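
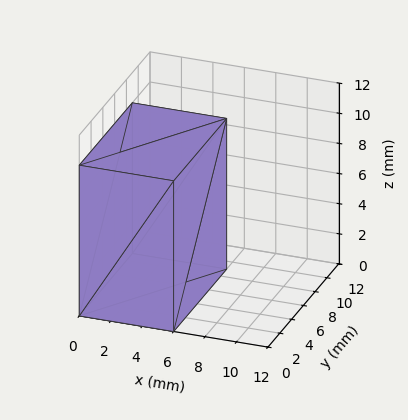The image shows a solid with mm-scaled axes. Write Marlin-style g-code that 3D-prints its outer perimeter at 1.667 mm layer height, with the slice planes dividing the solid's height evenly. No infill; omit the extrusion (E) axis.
Reading the render: the shape is a rectangular box, roughly 6 × 9 mm footprint and 10 mm tall (dimensions read to the nearest mm from the axis ticks). For the g-code, the solid's height is divided into equal slices at the stated Δz and each level perimeter traced with G1 moves after a G0 lift.

; perimeter-only toolpath
G21 ; units = mm
G90 ; absolute positioning
G28 ; home
; layer 1
G0 Z1.667
G0 X0.000 Y0.000
G1 X6.000 Y0.000
G1 X6.000 Y9.000
G1 X0.000 Y9.000
G1 X0.000 Y0.000
; layer 2
G0 Z3.333
G0 X0.000 Y0.000
G1 X6.000 Y0.000
G1 X6.000 Y9.000
G1 X0.000 Y9.000
G1 X0.000 Y0.000
; layer 3
G0 Z5.000
G0 X0.000 Y0.000
G1 X6.000 Y0.000
G1 X6.000 Y9.000
G1 X0.000 Y9.000
G1 X0.000 Y0.000
; layer 4
G0 Z6.667
G0 X0.000 Y0.000
G1 X6.000 Y0.000
G1 X6.000 Y9.000
G1 X0.000 Y9.000
G1 X0.000 Y0.000
; layer 5
G0 Z8.333
G0 X0.000 Y0.000
G1 X6.000 Y0.000
G1 X6.000 Y9.000
G1 X0.000 Y9.000
G1 X0.000 Y0.000
; layer 6
G0 Z10.000
G0 X0.000 Y0.000
G1 X6.000 Y0.000
G1 X6.000 Y9.000
G1 X0.000 Y9.000
G1 X0.000 Y0.000
M2 ; end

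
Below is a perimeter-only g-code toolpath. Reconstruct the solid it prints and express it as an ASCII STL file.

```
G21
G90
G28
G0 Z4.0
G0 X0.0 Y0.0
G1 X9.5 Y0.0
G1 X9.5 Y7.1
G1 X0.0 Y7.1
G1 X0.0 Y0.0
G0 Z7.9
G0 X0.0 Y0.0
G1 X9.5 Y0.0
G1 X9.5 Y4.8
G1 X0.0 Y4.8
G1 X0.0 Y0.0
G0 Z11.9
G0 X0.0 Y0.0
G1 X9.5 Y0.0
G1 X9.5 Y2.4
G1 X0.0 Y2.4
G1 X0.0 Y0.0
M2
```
solid part
  facet normal 0.0000 0.0000 -1.0000
    outer loop
      vertex 9.5 9.5 0.0
      vertex 9.5 0.0 0.0
      vertex 0.0 0.0 0.0
    endloop
  endfacet
  facet normal 0.0000 0.0000 -1.0000
    outer loop
      vertex 0.0 9.5 0.0
      vertex 9.5 9.5 0.0
      vertex 0.0 0.0 0.0
    endloop
  endfacet
  facet normal 0.0000 -1.0000 0.0000
    outer loop
      vertex 0.0 0.0 0.0
      vertex 9.5 0.0 0.0
      vertex 9.5 0.0 15.8
    endloop
  endfacet
  facet normal 0.0000 -1.0000 0.0000
    outer loop
      vertex 0.0 0.0 0.0
      vertex 9.5 0.0 15.8
      vertex 0.0 0.0 15.8
    endloop
  endfacet
  facet normal 0.0000 0.8570 0.5153
    outer loop
      vertex 0.0 0.0 15.8
      vertex 9.5 0.0 15.8
      vertex 9.5 9.5 0.0
    endloop
  endfacet
  facet normal 0.0000 0.8570 0.5153
    outer loop
      vertex 0.0 0.0 15.8
      vertex 9.5 9.5 0.0
      vertex 0.0 9.5 0.0
    endloop
  endfacet
  facet normal -1.0000 0.0000 0.0000
    outer loop
      vertex 0.0 0.0 15.8
      vertex 0.0 9.5 0.0
      vertex 0.0 0.0 0.0
    endloop
  endfacet
  facet normal 1.0000 0.0000 0.0000
    outer loop
      vertex 9.5 0.0 0.0
      vertex 9.5 9.5 0.0
      vertex 9.5 0.0 15.8
    endloop
  endfacet
endsolid part

The G0 Z moves step by Δz≈4.0 mm. The G1 loops shrink linearly with z, so the solid tapers from its base footprint up to z≈15.8. Closing with a flat bottom cap and the tapered top and triangulating gives 8 facets — a wedge (ramp): 9.5 × 9.5 mm base, rising to 15.8 mm along the y=0 edge and sloping linearly to z=0 at y=9.5.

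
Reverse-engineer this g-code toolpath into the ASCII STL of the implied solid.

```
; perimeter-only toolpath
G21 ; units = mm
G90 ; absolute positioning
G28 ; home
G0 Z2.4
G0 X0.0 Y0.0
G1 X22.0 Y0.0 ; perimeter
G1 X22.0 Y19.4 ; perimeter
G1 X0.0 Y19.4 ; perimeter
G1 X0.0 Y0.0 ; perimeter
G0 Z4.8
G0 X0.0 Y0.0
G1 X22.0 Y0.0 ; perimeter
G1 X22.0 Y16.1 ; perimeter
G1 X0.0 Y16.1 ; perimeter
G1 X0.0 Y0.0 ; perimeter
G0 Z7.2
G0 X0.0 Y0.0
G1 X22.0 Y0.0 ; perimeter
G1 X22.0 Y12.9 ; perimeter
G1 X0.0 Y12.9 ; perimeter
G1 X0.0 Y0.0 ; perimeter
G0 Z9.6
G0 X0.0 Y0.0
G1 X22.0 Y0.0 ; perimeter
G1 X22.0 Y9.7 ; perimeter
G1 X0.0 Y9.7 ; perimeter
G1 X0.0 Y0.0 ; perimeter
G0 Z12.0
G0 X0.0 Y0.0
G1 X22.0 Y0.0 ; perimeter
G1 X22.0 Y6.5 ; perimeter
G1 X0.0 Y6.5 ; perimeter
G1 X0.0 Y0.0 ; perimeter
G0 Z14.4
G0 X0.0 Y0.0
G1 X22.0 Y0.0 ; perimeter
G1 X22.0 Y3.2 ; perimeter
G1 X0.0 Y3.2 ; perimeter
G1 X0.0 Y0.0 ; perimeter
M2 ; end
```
solid part
  facet normal 0.0000 0.0000 -1.0000
    outer loop
      vertex 22.0 22.6 0.0
      vertex 22.0 0.0 0.0
      vertex 0.0 0.0 0.0
    endloop
  endfacet
  facet normal 0.0000 0.0000 -1.0000
    outer loop
      vertex 0.0 22.6 0.0
      vertex 22.0 22.6 0.0
      vertex 0.0 0.0 0.0
    endloop
  endfacet
  facet normal 0.0000 -1.0000 0.0000
    outer loop
      vertex 0.0 0.0 0.0
      vertex 22.0 0.0 0.0
      vertex 22.0 0.0 16.8
    endloop
  endfacet
  facet normal 0.0000 -1.0000 0.0000
    outer loop
      vertex 0.0 0.0 0.0
      vertex 22.0 0.0 16.8
      vertex 0.0 0.0 16.8
    endloop
  endfacet
  facet normal 0.0000 0.5966 0.8025
    outer loop
      vertex 0.0 0.0 16.8
      vertex 22.0 0.0 16.8
      vertex 22.0 22.6 0.0
    endloop
  endfacet
  facet normal 0.0000 0.5966 0.8025
    outer loop
      vertex 0.0 0.0 16.8
      vertex 22.0 22.6 0.0
      vertex 0.0 22.6 0.0
    endloop
  endfacet
  facet normal -1.0000 0.0000 0.0000
    outer loop
      vertex 0.0 0.0 16.8
      vertex 0.0 22.6 0.0
      vertex 0.0 0.0 0.0
    endloop
  endfacet
  facet normal 1.0000 0.0000 0.0000
    outer loop
      vertex 22.0 0.0 0.0
      vertex 22.0 22.6 0.0
      vertex 22.0 0.0 16.8
    endloop
  endfacet
endsolid part

The G0 Z moves step by Δz≈2.4 mm. The G1 loops shrink linearly with z, so the solid tapers from its base footprint up to z≈16.8. Closing with a flat bottom cap and the tapered top and triangulating gives 8 facets — a wedge (ramp): 22 × 22.6 mm base, rising to 16.8 mm along the y=0 edge and sloping linearly to z=0 at y=22.6.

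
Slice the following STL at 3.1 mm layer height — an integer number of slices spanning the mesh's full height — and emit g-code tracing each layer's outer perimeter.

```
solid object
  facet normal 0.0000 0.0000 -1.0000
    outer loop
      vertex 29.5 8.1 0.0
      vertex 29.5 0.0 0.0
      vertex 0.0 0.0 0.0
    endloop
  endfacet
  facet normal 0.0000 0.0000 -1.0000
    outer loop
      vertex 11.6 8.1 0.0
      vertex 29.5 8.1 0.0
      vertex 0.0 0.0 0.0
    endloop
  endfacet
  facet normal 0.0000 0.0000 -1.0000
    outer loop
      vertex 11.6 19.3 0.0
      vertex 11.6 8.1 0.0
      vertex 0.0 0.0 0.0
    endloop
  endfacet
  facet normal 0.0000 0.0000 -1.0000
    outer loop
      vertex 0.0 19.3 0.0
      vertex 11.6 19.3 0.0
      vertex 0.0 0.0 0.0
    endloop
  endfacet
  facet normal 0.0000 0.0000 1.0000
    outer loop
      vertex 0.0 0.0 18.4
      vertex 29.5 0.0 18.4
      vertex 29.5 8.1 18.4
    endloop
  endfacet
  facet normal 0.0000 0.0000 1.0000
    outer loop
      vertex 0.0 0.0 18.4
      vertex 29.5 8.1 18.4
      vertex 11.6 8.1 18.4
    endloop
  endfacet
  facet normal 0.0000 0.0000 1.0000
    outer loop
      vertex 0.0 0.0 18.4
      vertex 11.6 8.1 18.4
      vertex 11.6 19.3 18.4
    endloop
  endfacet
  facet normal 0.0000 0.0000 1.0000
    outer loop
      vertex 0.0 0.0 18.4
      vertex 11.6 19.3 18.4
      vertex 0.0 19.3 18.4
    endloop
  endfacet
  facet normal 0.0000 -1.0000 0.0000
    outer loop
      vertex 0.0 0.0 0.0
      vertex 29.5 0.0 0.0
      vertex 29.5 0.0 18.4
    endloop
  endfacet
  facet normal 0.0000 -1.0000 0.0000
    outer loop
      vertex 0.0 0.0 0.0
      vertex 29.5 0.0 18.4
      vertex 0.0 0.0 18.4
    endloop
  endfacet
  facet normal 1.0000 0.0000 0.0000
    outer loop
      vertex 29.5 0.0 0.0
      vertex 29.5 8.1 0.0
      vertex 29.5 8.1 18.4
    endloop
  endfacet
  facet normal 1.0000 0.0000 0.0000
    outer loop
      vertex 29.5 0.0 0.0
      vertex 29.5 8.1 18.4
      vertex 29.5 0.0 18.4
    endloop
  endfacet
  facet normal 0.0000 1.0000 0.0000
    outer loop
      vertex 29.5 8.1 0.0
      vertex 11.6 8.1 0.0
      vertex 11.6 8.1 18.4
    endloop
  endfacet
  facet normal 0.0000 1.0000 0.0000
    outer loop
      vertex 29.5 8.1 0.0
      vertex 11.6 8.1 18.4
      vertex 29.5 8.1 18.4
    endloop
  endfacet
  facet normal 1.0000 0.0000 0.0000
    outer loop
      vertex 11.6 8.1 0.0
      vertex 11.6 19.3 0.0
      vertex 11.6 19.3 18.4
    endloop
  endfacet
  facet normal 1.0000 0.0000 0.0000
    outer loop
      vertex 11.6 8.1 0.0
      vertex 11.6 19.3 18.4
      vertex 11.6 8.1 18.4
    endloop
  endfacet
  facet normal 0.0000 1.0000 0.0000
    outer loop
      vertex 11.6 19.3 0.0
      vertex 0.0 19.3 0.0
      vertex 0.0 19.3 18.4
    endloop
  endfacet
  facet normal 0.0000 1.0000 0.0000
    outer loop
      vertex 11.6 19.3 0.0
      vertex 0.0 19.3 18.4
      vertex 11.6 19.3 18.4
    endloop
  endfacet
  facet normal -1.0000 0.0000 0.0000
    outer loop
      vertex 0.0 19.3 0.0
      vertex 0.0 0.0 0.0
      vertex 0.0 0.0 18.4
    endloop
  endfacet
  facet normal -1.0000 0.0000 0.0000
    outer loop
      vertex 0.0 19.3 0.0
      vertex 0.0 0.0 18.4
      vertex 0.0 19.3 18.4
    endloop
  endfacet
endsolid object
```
; perimeter-only toolpath
G21 ; units = mm
G90 ; absolute positioning
G28 ; home
; layer 1
G0 Z3.1
G0 X0.0 Y0.0
G1 X29.5 Y0.0
G1 X29.5 Y8.1
G1 X11.6 Y8.1
G1 X11.6 Y19.3
G1 X0.0 Y19.3
G1 X0.0 Y0.0
; layer 2
G0 Z6.1
G0 X0.0 Y0.0
G1 X29.5 Y0.0
G1 X29.5 Y8.1
G1 X11.6 Y8.1
G1 X11.6 Y19.3
G1 X0.0 Y19.3
G1 X0.0 Y0.0
; layer 3
G0 Z9.2
G0 X0.0 Y0.0
G1 X29.5 Y0.0
G1 X29.5 Y8.1
G1 X11.6 Y8.1
G1 X11.6 Y19.3
G1 X0.0 Y19.3
G1 X0.0 Y0.0
; layer 4
G0 Z12.3
G0 X0.0 Y0.0
G1 X29.5 Y0.0
G1 X29.5 Y8.1
G1 X11.6 Y8.1
G1 X11.6 Y19.3
G1 X0.0 Y19.3
G1 X0.0 Y0.0
; layer 5
G0 Z15.3
G0 X0.0 Y0.0
G1 X29.5 Y0.0
G1 X29.5 Y8.1
G1 X11.6 Y8.1
G1 X11.6 Y19.3
G1 X0.0 Y19.3
G1 X0.0 Y0.0
; layer 6
G0 Z18.4
G0 X0.0 Y0.0
G1 X29.5 Y0.0
G1 X29.5 Y8.1
G1 X11.6 Y8.1
G1 X11.6 Y19.3
G1 X0.0 Y19.3
G1 X0.0 Y0.0
M2 ; end

The solid is an L-shaped prism: outer 29.5 × 19.3 mm, arm thicknesses ≈ 8.1 mm (horizontal) and 11.6 mm (vertical), extruded 18.4 mm in z. Slicing at Δz = 3.1 mm — 6 equal slices spanning the solid's height, so layer i sits at z = i·h/6 — gives 6 non-empty perimeters. Each is a 6-segment closed polygon; G0 lifts to the layer z and rapids to the start vertex, then G1 traces the edges.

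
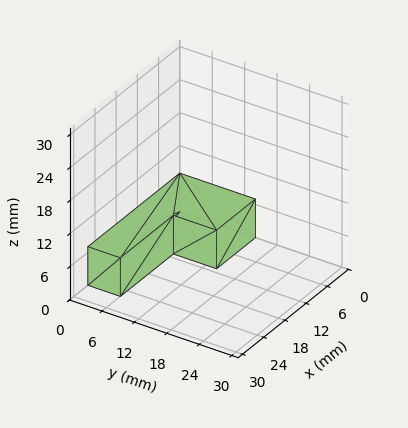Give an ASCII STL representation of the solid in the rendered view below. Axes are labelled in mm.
Reading the render: the shape is an L-shaped prism: outer 26 × 14 mm, arm thicknesses ≈ 6 mm (horizontal) and 11 mm (vertical), extruded 7 mm in z (dimensions read to the nearest mm from the axis ticks). For the STL, each face is triangulated and given an outward normal.

solid part
  facet normal 0.0000 0.0000 -1.0000
    outer loop
      vertex 26.00 6.00 0.00
      vertex 26.00 0.00 0.00
      vertex 0.00 0.00 0.00
    endloop
  endfacet
  facet normal 0.0000 0.0000 -1.0000
    outer loop
      vertex 11.00 6.00 0.00
      vertex 26.00 6.00 0.00
      vertex 0.00 0.00 0.00
    endloop
  endfacet
  facet normal 0.0000 0.0000 -1.0000
    outer loop
      vertex 11.00 14.00 0.00
      vertex 11.00 6.00 0.00
      vertex 0.00 0.00 0.00
    endloop
  endfacet
  facet normal 0.0000 0.0000 -1.0000
    outer loop
      vertex 0.00 14.00 0.00
      vertex 11.00 14.00 0.00
      vertex 0.00 0.00 0.00
    endloop
  endfacet
  facet normal 0.0000 0.0000 1.0000
    outer loop
      vertex 0.00 0.00 7.00
      vertex 26.00 0.00 7.00
      vertex 26.00 6.00 7.00
    endloop
  endfacet
  facet normal 0.0000 0.0000 1.0000
    outer loop
      vertex 0.00 0.00 7.00
      vertex 26.00 6.00 7.00
      vertex 11.00 6.00 7.00
    endloop
  endfacet
  facet normal 0.0000 0.0000 1.0000
    outer loop
      vertex 0.00 0.00 7.00
      vertex 11.00 6.00 7.00
      vertex 11.00 14.00 7.00
    endloop
  endfacet
  facet normal 0.0000 0.0000 1.0000
    outer loop
      vertex 0.00 0.00 7.00
      vertex 11.00 14.00 7.00
      vertex 0.00 14.00 7.00
    endloop
  endfacet
  facet normal 0.0000 -1.0000 0.0000
    outer loop
      vertex 0.00 0.00 0.00
      vertex 26.00 0.00 0.00
      vertex 26.00 0.00 7.00
    endloop
  endfacet
  facet normal 0.0000 -1.0000 0.0000
    outer loop
      vertex 0.00 0.00 0.00
      vertex 26.00 0.00 7.00
      vertex 0.00 0.00 7.00
    endloop
  endfacet
  facet normal 1.0000 0.0000 0.0000
    outer loop
      vertex 26.00 0.00 0.00
      vertex 26.00 6.00 0.00
      vertex 26.00 6.00 7.00
    endloop
  endfacet
  facet normal 1.0000 0.0000 0.0000
    outer loop
      vertex 26.00 0.00 0.00
      vertex 26.00 6.00 7.00
      vertex 26.00 0.00 7.00
    endloop
  endfacet
  facet normal 0.0000 1.0000 0.0000
    outer loop
      vertex 26.00 6.00 0.00
      vertex 11.00 6.00 0.00
      vertex 11.00 6.00 7.00
    endloop
  endfacet
  facet normal 0.0000 1.0000 0.0000
    outer loop
      vertex 26.00 6.00 0.00
      vertex 11.00 6.00 7.00
      vertex 26.00 6.00 7.00
    endloop
  endfacet
  facet normal 1.0000 0.0000 0.0000
    outer loop
      vertex 11.00 6.00 0.00
      vertex 11.00 14.00 0.00
      vertex 11.00 14.00 7.00
    endloop
  endfacet
  facet normal 1.0000 0.0000 0.0000
    outer loop
      vertex 11.00 6.00 0.00
      vertex 11.00 14.00 7.00
      vertex 11.00 6.00 7.00
    endloop
  endfacet
  facet normal 0.0000 1.0000 0.0000
    outer loop
      vertex 11.00 14.00 0.00
      vertex 0.00 14.00 0.00
      vertex 0.00 14.00 7.00
    endloop
  endfacet
  facet normal 0.0000 1.0000 0.0000
    outer loop
      vertex 11.00 14.00 0.00
      vertex 0.00 14.00 7.00
      vertex 11.00 14.00 7.00
    endloop
  endfacet
  facet normal -1.0000 0.0000 0.0000
    outer loop
      vertex 0.00 14.00 0.00
      vertex 0.00 0.00 0.00
      vertex 0.00 0.00 7.00
    endloop
  endfacet
  facet normal -1.0000 0.0000 0.0000
    outer loop
      vertex 0.00 14.00 0.00
      vertex 0.00 0.00 7.00
      vertex 0.00 14.00 7.00
    endloop
  endfacet
endsolid part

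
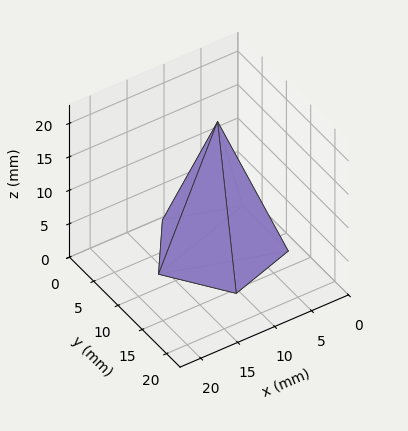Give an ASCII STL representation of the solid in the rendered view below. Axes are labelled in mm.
Reading the render: the shape is a regular 5-sided pyramid, base circumscribed radius ≈ 8 mm, apex at z ≈ 19 mm (dimensions read to the nearest mm from the axis ticks). For the STL, each face is triangulated and given an outward normal.

solid part
  facet normal 0.0000 0.0000 -1.0000
    outer loop
      vertex 1.528 12.702 0.000
      vertex 10.472 15.608 0.000
      vertex 16.000 8.000 0.000
    endloop
  endfacet
  facet normal 0.0000 0.0000 -1.0000
    outer loop
      vertex 1.528 3.298 0.000
      vertex 1.528 12.702 0.000
      vertex 16.000 8.000 0.000
    endloop
  endfacet
  facet normal 0.0000 0.0000 -1.0000
    outer loop
      vertex 10.472 0.392 0.000
      vertex 1.528 3.298 0.000
      vertex 16.000 8.000 0.000
    endloop
  endfacet
  facet normal 0.7658 0.5564 0.3224
    outer loop
      vertex 16.000 8.000 0.000
      vertex 10.472 15.608 0.000
      vertex 8.000 8.000 19.000
    endloop
  endfacet
  facet normal -0.2925 0.9003 0.3224
    outer loop
      vertex 10.472 15.608 0.000
      vertex 1.528 12.702 0.000
      vertex 8.000 8.000 19.000
    endloop
  endfacet
  facet normal -0.9466 0.0000 0.3224
    outer loop
      vertex 1.528 12.702 0.000
      vertex 1.528 3.298 0.000
      vertex 8.000 8.000 19.000
    endloop
  endfacet
  facet normal -0.2925 -0.9003 0.3224
    outer loop
      vertex 1.528 3.298 0.000
      vertex 10.472 0.392 0.000
      vertex 8.000 8.000 19.000
    endloop
  endfacet
  facet normal 0.7658 -0.5564 0.3224
    outer loop
      vertex 10.472 0.392 0.000
      vertex 16.000 8.000 0.000
      vertex 8.000 8.000 19.000
    endloop
  endfacet
endsolid part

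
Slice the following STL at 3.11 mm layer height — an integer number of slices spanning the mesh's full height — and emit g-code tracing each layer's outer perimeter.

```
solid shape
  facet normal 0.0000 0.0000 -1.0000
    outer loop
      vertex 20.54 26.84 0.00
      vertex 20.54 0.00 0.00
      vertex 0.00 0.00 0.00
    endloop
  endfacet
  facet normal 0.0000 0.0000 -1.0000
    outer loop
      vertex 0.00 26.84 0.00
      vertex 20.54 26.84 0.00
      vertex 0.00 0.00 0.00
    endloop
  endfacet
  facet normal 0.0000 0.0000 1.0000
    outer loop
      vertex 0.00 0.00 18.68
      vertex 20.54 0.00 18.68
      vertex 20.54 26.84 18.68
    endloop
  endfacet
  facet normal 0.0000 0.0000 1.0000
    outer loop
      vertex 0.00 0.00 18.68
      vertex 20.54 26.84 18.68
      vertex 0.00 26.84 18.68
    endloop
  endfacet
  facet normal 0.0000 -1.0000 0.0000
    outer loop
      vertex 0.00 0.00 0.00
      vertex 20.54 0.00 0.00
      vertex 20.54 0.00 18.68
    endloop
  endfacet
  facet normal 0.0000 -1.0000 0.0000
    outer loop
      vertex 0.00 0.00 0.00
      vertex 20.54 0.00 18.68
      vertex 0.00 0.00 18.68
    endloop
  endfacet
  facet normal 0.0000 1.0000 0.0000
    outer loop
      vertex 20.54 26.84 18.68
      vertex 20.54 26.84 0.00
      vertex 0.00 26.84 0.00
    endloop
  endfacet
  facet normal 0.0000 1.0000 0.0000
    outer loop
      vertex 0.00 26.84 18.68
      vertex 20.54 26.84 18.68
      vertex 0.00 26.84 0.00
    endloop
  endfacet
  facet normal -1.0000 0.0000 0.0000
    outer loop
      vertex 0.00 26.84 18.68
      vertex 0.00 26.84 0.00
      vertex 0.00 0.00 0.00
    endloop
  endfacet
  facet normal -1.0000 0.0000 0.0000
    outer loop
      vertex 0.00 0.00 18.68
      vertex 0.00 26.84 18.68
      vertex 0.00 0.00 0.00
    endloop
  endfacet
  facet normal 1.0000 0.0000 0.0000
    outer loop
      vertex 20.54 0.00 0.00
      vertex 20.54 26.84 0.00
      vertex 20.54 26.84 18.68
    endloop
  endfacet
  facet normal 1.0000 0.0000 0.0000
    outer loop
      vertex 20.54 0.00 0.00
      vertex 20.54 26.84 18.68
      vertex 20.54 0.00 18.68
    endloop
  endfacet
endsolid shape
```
; perimeter-only toolpath
G21 ; units = mm
G90 ; absolute positioning
G28 ; home
; layer 1
G0 Z3.11
G0 X0.00 Y0.00
G1 X20.54 Y0.00
G1 X20.54 Y26.84
G1 X0.00 Y26.84
G1 X0.00 Y0.00
; layer 2
G0 Z6.23
G0 X0.00 Y0.00
G1 X20.54 Y0.00
G1 X20.54 Y26.84
G1 X0.00 Y26.84
G1 X0.00 Y0.00
; layer 3
G0 Z9.34
G0 X0.00 Y0.00
G1 X20.54 Y0.00
G1 X20.54 Y26.84
G1 X0.00 Y26.84
G1 X0.00 Y0.00
; layer 4
G0 Z12.45
G0 X0.00 Y0.00
G1 X20.54 Y0.00
G1 X20.54 Y26.84
G1 X0.00 Y26.84
G1 X0.00 Y0.00
; layer 5
G0 Z15.57
G0 X0.00 Y0.00
G1 X20.54 Y0.00
G1 X20.54 Y26.84
G1 X0.00 Y26.84
G1 X0.00 Y0.00
; layer 6
G0 Z18.68
G0 X0.00 Y0.00
G1 X20.54 Y0.00
G1 X20.54 Y26.84
G1 X0.00 Y26.84
G1 X0.00 Y0.00
M2 ; end

The solid is a rectangular box, roughly 20.5 × 26.8 mm footprint and 18.7 mm tall. Slicing at Δz = 3.11 mm — 6 equal slices spanning the solid's height, so layer i sits at z = i·h/6 — gives 6 non-empty perimeters. Each is a 4-segment closed polygon; G0 lifts to the layer z and rapids to the start vertex, then G1 traces the edges.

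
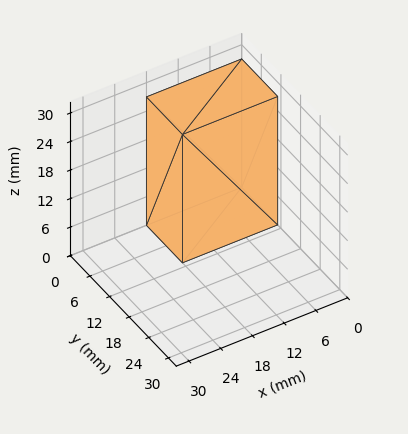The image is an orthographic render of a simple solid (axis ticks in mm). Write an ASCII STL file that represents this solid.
Reading the render: the shape is a rectangular box, roughly 18 × 11 mm footprint and 27 mm tall (dimensions read to the nearest mm from the axis ticks). For the STL, each face is triangulated and given an outward normal.

solid part
  facet normal 0.0000 0.0000 -1.0000
    outer loop
      vertex 18.000 11.000 0.000
      vertex 18.000 0.000 0.000
      vertex 0.000 0.000 0.000
    endloop
  endfacet
  facet normal 0.0000 0.0000 -1.0000
    outer loop
      vertex 0.000 11.000 0.000
      vertex 18.000 11.000 0.000
      vertex 0.000 0.000 0.000
    endloop
  endfacet
  facet normal 0.0000 0.0000 1.0000
    outer loop
      vertex 0.000 0.000 27.000
      vertex 18.000 0.000 27.000
      vertex 18.000 11.000 27.000
    endloop
  endfacet
  facet normal 0.0000 0.0000 1.0000
    outer loop
      vertex 0.000 0.000 27.000
      vertex 18.000 11.000 27.000
      vertex 0.000 11.000 27.000
    endloop
  endfacet
  facet normal 0.0000 -1.0000 0.0000
    outer loop
      vertex 0.000 0.000 0.000
      vertex 18.000 0.000 0.000
      vertex 18.000 0.000 27.000
    endloop
  endfacet
  facet normal 0.0000 -1.0000 0.0000
    outer loop
      vertex 0.000 0.000 0.000
      vertex 18.000 0.000 27.000
      vertex 0.000 0.000 27.000
    endloop
  endfacet
  facet normal 0.0000 1.0000 0.0000
    outer loop
      vertex 18.000 11.000 27.000
      vertex 18.000 11.000 0.000
      vertex 0.000 11.000 0.000
    endloop
  endfacet
  facet normal 0.0000 1.0000 0.0000
    outer loop
      vertex 0.000 11.000 27.000
      vertex 18.000 11.000 27.000
      vertex 0.000 11.000 0.000
    endloop
  endfacet
  facet normal -1.0000 0.0000 0.0000
    outer loop
      vertex 0.000 11.000 27.000
      vertex 0.000 11.000 0.000
      vertex 0.000 0.000 0.000
    endloop
  endfacet
  facet normal -1.0000 0.0000 0.0000
    outer loop
      vertex 0.000 0.000 27.000
      vertex 0.000 11.000 27.000
      vertex 0.000 0.000 0.000
    endloop
  endfacet
  facet normal 1.0000 0.0000 0.0000
    outer loop
      vertex 18.000 0.000 0.000
      vertex 18.000 11.000 0.000
      vertex 18.000 11.000 27.000
    endloop
  endfacet
  facet normal 1.0000 0.0000 0.0000
    outer loop
      vertex 18.000 0.000 0.000
      vertex 18.000 11.000 27.000
      vertex 18.000 0.000 27.000
    endloop
  endfacet
endsolid part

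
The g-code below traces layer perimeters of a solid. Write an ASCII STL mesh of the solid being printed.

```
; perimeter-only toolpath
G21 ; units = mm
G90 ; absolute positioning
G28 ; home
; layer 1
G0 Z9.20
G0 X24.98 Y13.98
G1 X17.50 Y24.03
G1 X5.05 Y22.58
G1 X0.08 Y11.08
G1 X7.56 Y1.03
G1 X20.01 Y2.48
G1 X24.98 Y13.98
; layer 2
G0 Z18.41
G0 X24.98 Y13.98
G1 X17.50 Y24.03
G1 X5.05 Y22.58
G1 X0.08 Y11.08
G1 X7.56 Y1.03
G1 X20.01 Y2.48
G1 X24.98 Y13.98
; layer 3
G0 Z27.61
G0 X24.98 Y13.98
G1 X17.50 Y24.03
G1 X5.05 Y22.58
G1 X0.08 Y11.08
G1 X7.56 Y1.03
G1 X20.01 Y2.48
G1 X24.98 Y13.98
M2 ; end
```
solid part
  facet normal 0.0000 0.0000 -1.0000
    outer loop
      vertex 5.05 22.58 0.00
      vertex 17.50 24.03 0.00
      vertex 24.98 13.98 0.00
    endloop
  endfacet
  facet normal 0.0000 0.0000 -1.0000
    outer loop
      vertex 0.08 11.08 0.00
      vertex 5.05 22.58 0.00
      vertex 24.98 13.98 0.00
    endloop
  endfacet
  facet normal 0.0000 0.0000 -1.0000
    outer loop
      vertex 7.56 1.03 0.00
      vertex 0.08 11.08 0.00
      vertex 24.98 13.98 0.00
    endloop
  endfacet
  facet normal 0.0000 0.0000 -1.0000
    outer loop
      vertex 20.01 2.48 0.00
      vertex 7.56 1.03 0.00
      vertex 24.98 13.98 0.00
    endloop
  endfacet
  facet normal 0.0000 0.0000 1.0000
    outer loop
      vertex 24.98 13.98 27.61
      vertex 17.50 24.03 27.61
      vertex 5.05 22.58 27.61
    endloop
  endfacet
  facet normal 0.0000 0.0000 1.0000
    outer loop
      vertex 24.98 13.98 27.61
      vertex 5.05 22.58 27.61
      vertex 0.08 11.08 27.61
    endloop
  endfacet
  facet normal 0.0000 0.0000 1.0000
    outer loop
      vertex 24.98 13.98 27.61
      vertex 0.08 11.08 27.61
      vertex 7.56 1.03 27.61
    endloop
  endfacet
  facet normal 0.0000 0.0000 1.0000
    outer loop
      vertex 24.98 13.98 27.61
      vertex 7.56 1.03 27.61
      vertex 20.01 2.48 27.61
    endloop
  endfacet
  facet normal 0.8022 0.5971 0.0000
    outer loop
      vertex 24.98 13.98 0.00
      vertex 17.50 24.03 0.00
      vertex 17.50 24.03 27.61
    endloop
  endfacet
  facet normal 0.8022 0.5971 0.0000
    outer loop
      vertex 24.98 13.98 0.00
      vertex 17.50 24.03 27.61
      vertex 24.98 13.98 27.61
    endloop
  endfacet
  facet normal -0.1157 0.9933 0.0000
    outer loop
      vertex 17.50 24.03 0.00
      vertex 5.05 22.58 0.00
      vertex 5.05 22.58 27.61
    endloop
  endfacet
  facet normal -0.1157 0.9933 0.0000
    outer loop
      vertex 17.50 24.03 0.00
      vertex 5.05 22.58 27.61
      vertex 17.50 24.03 27.61
    endloop
  endfacet
  facet normal -0.9179 0.3967 0.0000
    outer loop
      vertex 5.05 22.58 0.00
      vertex 0.08 11.08 0.00
      vertex 0.08 11.08 27.61
    endloop
  endfacet
  facet normal -0.9179 0.3967 0.0000
    outer loop
      vertex 5.05 22.58 0.00
      vertex 0.08 11.08 27.61
      vertex 5.05 22.58 27.61
    endloop
  endfacet
  facet normal -0.8022 -0.5971 0.0000
    outer loop
      vertex 0.08 11.08 0.00
      vertex 7.56 1.03 0.00
      vertex 7.56 1.03 27.61
    endloop
  endfacet
  facet normal -0.8022 -0.5971 0.0000
    outer loop
      vertex 0.08 11.08 0.00
      vertex 7.56 1.03 27.61
      vertex 0.08 11.08 27.61
    endloop
  endfacet
  facet normal 0.1157 -0.9933 0.0000
    outer loop
      vertex 7.56 1.03 0.00
      vertex 20.01 2.48 0.00
      vertex 20.01 2.48 27.61
    endloop
  endfacet
  facet normal 0.1157 -0.9933 0.0000
    outer loop
      vertex 7.56 1.03 0.00
      vertex 20.01 2.48 27.61
      vertex 7.56 1.03 27.61
    endloop
  endfacet
  facet normal 0.9179 -0.3967 0.0000
    outer loop
      vertex 20.01 2.48 0.00
      vertex 24.98 13.98 0.00
      vertex 24.98 13.98 27.61
    endloop
  endfacet
  facet normal 0.9179 -0.3967 0.0000
    outer loop
      vertex 20.01 2.48 0.00
      vertex 24.98 13.98 27.61
      vertex 20.01 2.48 27.61
    endloop
  endfacet
endsolid part

The G0 Z moves step by Δz≈9.20 mm. Every layer's G1 loop is the same polygon, so the solid is a straight extrusion of it from z=0 to z≈27.6. Closing with flat bottom and top caps and triangulating gives 20 facets — a regular 6-sided prism (a cylinder approximated with 6 flat sides), circumscribed radius ≈ 12.5 mm, height ≈ 27.6 mm.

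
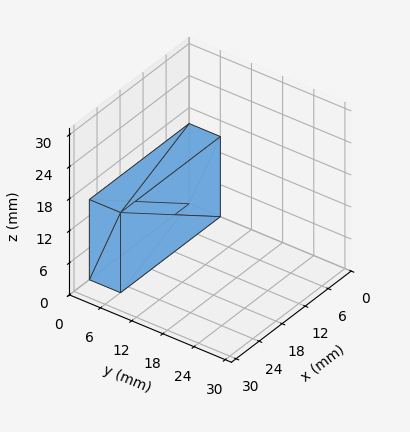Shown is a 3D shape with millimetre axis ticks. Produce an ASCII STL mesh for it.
Reading the render: the shape is a rectangular box, roughly 26 × 6 mm footprint and 15 mm tall (dimensions read to the nearest mm from the axis ticks). For the STL, each face is triangulated and given an outward normal.

solid part
  facet normal 0.0000 0.0000 -1.0000
    outer loop
      vertex 26.000 6.000 0.000
      vertex 26.000 0.000 0.000
      vertex 0.000 0.000 0.000
    endloop
  endfacet
  facet normal 0.0000 0.0000 -1.0000
    outer loop
      vertex 0.000 6.000 0.000
      vertex 26.000 6.000 0.000
      vertex 0.000 0.000 0.000
    endloop
  endfacet
  facet normal 0.0000 0.0000 1.0000
    outer loop
      vertex 0.000 0.000 15.000
      vertex 26.000 0.000 15.000
      vertex 26.000 6.000 15.000
    endloop
  endfacet
  facet normal 0.0000 0.0000 1.0000
    outer loop
      vertex 0.000 0.000 15.000
      vertex 26.000 6.000 15.000
      vertex 0.000 6.000 15.000
    endloop
  endfacet
  facet normal 0.0000 -1.0000 0.0000
    outer loop
      vertex 0.000 0.000 0.000
      vertex 26.000 0.000 0.000
      vertex 26.000 0.000 15.000
    endloop
  endfacet
  facet normal 0.0000 -1.0000 0.0000
    outer loop
      vertex 0.000 0.000 0.000
      vertex 26.000 0.000 15.000
      vertex 0.000 0.000 15.000
    endloop
  endfacet
  facet normal 0.0000 1.0000 0.0000
    outer loop
      vertex 26.000 6.000 15.000
      vertex 26.000 6.000 0.000
      vertex 0.000 6.000 0.000
    endloop
  endfacet
  facet normal 0.0000 1.0000 0.0000
    outer loop
      vertex 0.000 6.000 15.000
      vertex 26.000 6.000 15.000
      vertex 0.000 6.000 0.000
    endloop
  endfacet
  facet normal -1.0000 0.0000 0.0000
    outer loop
      vertex 0.000 6.000 15.000
      vertex 0.000 6.000 0.000
      vertex 0.000 0.000 0.000
    endloop
  endfacet
  facet normal -1.0000 0.0000 0.0000
    outer loop
      vertex 0.000 0.000 15.000
      vertex 0.000 6.000 15.000
      vertex 0.000 0.000 0.000
    endloop
  endfacet
  facet normal 1.0000 0.0000 0.0000
    outer loop
      vertex 26.000 0.000 0.000
      vertex 26.000 6.000 0.000
      vertex 26.000 6.000 15.000
    endloop
  endfacet
  facet normal 1.0000 0.0000 0.0000
    outer loop
      vertex 26.000 0.000 0.000
      vertex 26.000 6.000 15.000
      vertex 26.000 0.000 15.000
    endloop
  endfacet
endsolid part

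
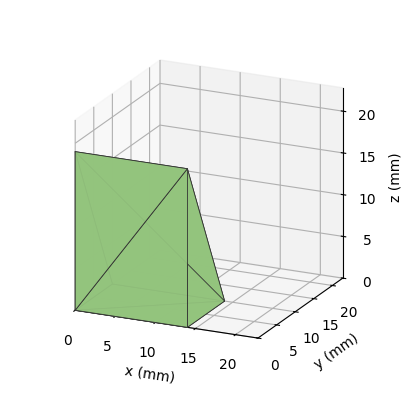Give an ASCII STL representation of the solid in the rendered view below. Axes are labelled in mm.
Reading the render: the shape is a wedge (ramp): 14 × 10 mm base, rising to 19 mm along the y=0 edge and sloping linearly to z=0 at y=10 (dimensions read to the nearest mm from the axis ticks). For the STL, each face is triangulated and given an outward normal.

solid part
  facet normal 0.0000 0.0000 -1.0000
    outer loop
      vertex 14.0 10.0 0.0
      vertex 14.0 0.0 0.0
      vertex 0.0 0.0 0.0
    endloop
  endfacet
  facet normal 0.0000 0.0000 -1.0000
    outer loop
      vertex 0.0 10.0 0.0
      vertex 14.0 10.0 0.0
      vertex 0.0 0.0 0.0
    endloop
  endfacet
  facet normal 0.0000 -1.0000 0.0000
    outer loop
      vertex 0.0 0.0 0.0
      vertex 14.0 0.0 0.0
      vertex 14.0 0.0 19.0
    endloop
  endfacet
  facet normal 0.0000 -1.0000 0.0000
    outer loop
      vertex 0.0 0.0 0.0
      vertex 14.0 0.0 19.0
      vertex 0.0 0.0 19.0
    endloop
  endfacet
  facet normal 0.0000 0.8849 0.4657
    outer loop
      vertex 0.0 0.0 19.0
      vertex 14.0 0.0 19.0
      vertex 14.0 10.0 0.0
    endloop
  endfacet
  facet normal 0.0000 0.8849 0.4657
    outer loop
      vertex 0.0 0.0 19.0
      vertex 14.0 10.0 0.0
      vertex 0.0 10.0 0.0
    endloop
  endfacet
  facet normal -1.0000 0.0000 0.0000
    outer loop
      vertex 0.0 0.0 19.0
      vertex 0.0 10.0 0.0
      vertex 0.0 0.0 0.0
    endloop
  endfacet
  facet normal 1.0000 0.0000 0.0000
    outer loop
      vertex 14.0 0.0 0.0
      vertex 14.0 10.0 0.0
      vertex 14.0 0.0 19.0
    endloop
  endfacet
endsolid part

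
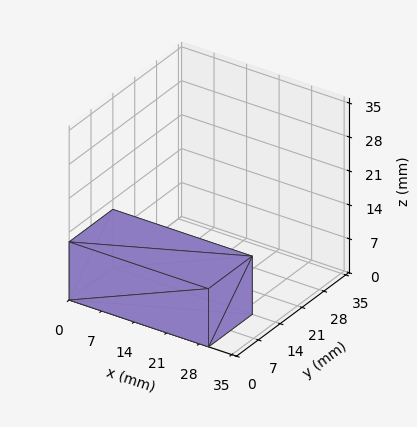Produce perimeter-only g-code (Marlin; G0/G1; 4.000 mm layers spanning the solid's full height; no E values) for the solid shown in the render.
Reading the render: the shape is a rectangular box, roughly 30 × 14 mm footprint and 12 mm tall (dimensions read to the nearest mm from the axis ticks). For the g-code, the solid's height is divided into equal slices at the stated Δz and each level perimeter traced with G1 moves after a G0 lift.

; perimeter-only toolpath
G21 ; units = mm
G90 ; absolute positioning
G28 ; home
; layer 1
G0 Z4.000
G0 X0.000 Y0.000
G1 X30.000 Y0.000
G1 X30.000 Y14.000
G1 X0.000 Y14.000
G1 X0.000 Y0.000
; layer 2
G0 Z8.000
G0 X0.000 Y0.000
G1 X30.000 Y0.000
G1 X30.000 Y14.000
G1 X0.000 Y14.000
G1 X0.000 Y0.000
; layer 3
G0 Z12.000
G0 X0.000 Y0.000
G1 X30.000 Y0.000
G1 X30.000 Y14.000
G1 X0.000 Y14.000
G1 X0.000 Y0.000
M2 ; end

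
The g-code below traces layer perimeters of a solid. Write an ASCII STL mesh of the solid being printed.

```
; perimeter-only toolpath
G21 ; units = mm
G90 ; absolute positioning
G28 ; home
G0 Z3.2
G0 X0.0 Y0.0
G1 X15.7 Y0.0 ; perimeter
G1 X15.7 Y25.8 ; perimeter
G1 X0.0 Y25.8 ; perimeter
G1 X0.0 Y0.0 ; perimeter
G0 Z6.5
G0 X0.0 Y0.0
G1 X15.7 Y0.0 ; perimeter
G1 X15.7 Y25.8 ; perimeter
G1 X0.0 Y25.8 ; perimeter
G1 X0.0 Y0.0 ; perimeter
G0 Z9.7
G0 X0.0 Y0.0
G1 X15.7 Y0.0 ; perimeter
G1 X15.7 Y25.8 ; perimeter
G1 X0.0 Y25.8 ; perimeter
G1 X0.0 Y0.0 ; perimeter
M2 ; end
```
solid part
  facet normal 0.0000 0.0000 -1.0000
    outer loop
      vertex 15.7 25.8 0.0
      vertex 15.7 0.0 0.0
      vertex 0.0 0.0 0.0
    endloop
  endfacet
  facet normal 0.0000 0.0000 -1.0000
    outer loop
      vertex 0.0 25.8 0.0
      vertex 15.7 25.8 0.0
      vertex 0.0 0.0 0.0
    endloop
  endfacet
  facet normal 0.0000 0.0000 1.0000
    outer loop
      vertex 0.0 0.0 9.7
      vertex 15.7 0.0 9.7
      vertex 15.7 25.8 9.7
    endloop
  endfacet
  facet normal 0.0000 0.0000 1.0000
    outer loop
      vertex 0.0 0.0 9.7
      vertex 15.7 25.8 9.7
      vertex 0.0 25.8 9.7
    endloop
  endfacet
  facet normal 0.0000 -1.0000 0.0000
    outer loop
      vertex 0.0 0.0 0.0
      vertex 15.7 0.0 0.0
      vertex 15.7 0.0 9.7
    endloop
  endfacet
  facet normal 0.0000 -1.0000 0.0000
    outer loop
      vertex 0.0 0.0 0.0
      vertex 15.7 0.0 9.7
      vertex 0.0 0.0 9.7
    endloop
  endfacet
  facet normal 0.0000 1.0000 0.0000
    outer loop
      vertex 15.7 25.8 9.7
      vertex 15.7 25.8 0.0
      vertex 0.0 25.8 0.0
    endloop
  endfacet
  facet normal 0.0000 1.0000 0.0000
    outer loop
      vertex 0.0 25.8 9.7
      vertex 15.7 25.8 9.7
      vertex 0.0 25.8 0.0
    endloop
  endfacet
  facet normal -1.0000 0.0000 0.0000
    outer loop
      vertex 0.0 25.8 9.7
      vertex 0.0 25.8 0.0
      vertex 0.0 0.0 0.0
    endloop
  endfacet
  facet normal -1.0000 0.0000 0.0000
    outer loop
      vertex 0.0 0.0 9.7
      vertex 0.0 25.8 9.7
      vertex 0.0 0.0 0.0
    endloop
  endfacet
  facet normal 1.0000 0.0000 0.0000
    outer loop
      vertex 15.7 0.0 0.0
      vertex 15.7 25.8 0.0
      vertex 15.7 25.8 9.7
    endloop
  endfacet
  facet normal 1.0000 0.0000 0.0000
    outer loop
      vertex 15.7 0.0 0.0
      vertex 15.7 25.8 9.7
      vertex 15.7 0.0 9.7
    endloop
  endfacet
endsolid part

The G0 Z moves step by Δz≈3.2 mm. Every layer's G1 loop is the same polygon, so the solid is a straight extrusion of it from z=0 to z≈9.7. Closing with flat bottom and top caps and triangulating gives 12 facets — a rectangular box, roughly 15.7 × 25.8 mm footprint and 9.7 mm tall.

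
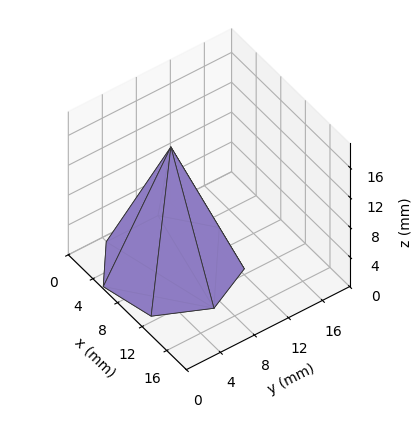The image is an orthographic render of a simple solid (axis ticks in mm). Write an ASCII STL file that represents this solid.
Reading the render: the shape is a regular 7-sided pyramid, base circumscribed radius ≈ 7 mm, apex at z ≈ 16 mm (dimensions read to the nearest mm from the axis ticks). For the STL, each face is triangulated and given an outward normal.

solid part
  facet normal 0.0000 0.0000 -1.0000
    outer loop
      vertex 5.442 13.824 0.000
      vertex 11.364 12.473 0.000
      vertex 14.000 7.000 0.000
    endloop
  endfacet
  facet normal 0.0000 0.0000 -1.0000
    outer loop
      vertex 0.693 10.037 0.000
      vertex 5.442 13.824 0.000
      vertex 14.000 7.000 0.000
    endloop
  endfacet
  facet normal 0.0000 0.0000 -1.0000
    outer loop
      vertex 0.693 3.963 0.000
      vertex 0.693 10.037 0.000
      vertex 14.000 7.000 0.000
    endloop
  endfacet
  facet normal 0.0000 0.0000 -1.0000
    outer loop
      vertex 5.442 0.176 0.000
      vertex 0.693 3.963 0.000
      vertex 14.000 7.000 0.000
    endloop
  endfacet
  facet normal 0.0000 0.0000 -1.0000
    outer loop
      vertex 11.364 1.527 0.000
      vertex 5.442 0.176 0.000
      vertex 14.000 7.000 0.000
    endloop
  endfacet
  facet normal 0.8382 0.4037 0.3667
    outer loop
      vertex 14.000 7.000 0.000
      vertex 11.364 12.473 0.000
      vertex 7.000 7.000 16.000
    endloop
  endfacet
  facet normal 0.2069 0.9070 0.3667
    outer loop
      vertex 11.364 12.473 0.000
      vertex 5.442 13.824 0.000
      vertex 7.000 7.000 16.000
    endloop
  endfacet
  facet normal -0.5800 0.7274 0.3667
    outer loop
      vertex 5.442 13.824 0.000
      vertex 0.693 10.037 0.000
      vertex 7.000 7.000 16.000
    endloop
  endfacet
  facet normal -0.9303 0.0000 0.3667
    outer loop
      vertex 0.693 10.037 0.000
      vertex 0.693 3.963 0.000
      vertex 7.000 7.000 16.000
    endloop
  endfacet
  facet normal -0.5800 -0.7274 0.3667
    outer loop
      vertex 0.693 3.963 0.000
      vertex 5.442 0.176 0.000
      vertex 7.000 7.000 16.000
    endloop
  endfacet
  facet normal 0.2069 -0.9070 0.3667
    outer loop
      vertex 5.442 0.176 0.000
      vertex 11.364 1.527 0.000
      vertex 7.000 7.000 16.000
    endloop
  endfacet
  facet normal 0.8382 -0.4037 0.3667
    outer loop
      vertex 11.364 1.527 0.000
      vertex 14.000 7.000 0.000
      vertex 7.000 7.000 16.000
    endloop
  endfacet
endsolid part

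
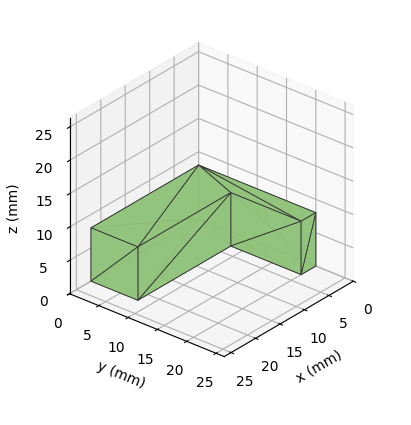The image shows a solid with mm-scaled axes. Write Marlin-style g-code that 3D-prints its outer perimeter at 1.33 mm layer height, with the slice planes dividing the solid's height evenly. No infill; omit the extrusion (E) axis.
Reading the render: the shape is an L-shaped prism: outer 22 × 20 mm, arm thicknesses ≈ 8 mm (horizontal) and 3 mm (vertical), extruded 8 mm in z (dimensions read to the nearest mm from the axis ticks). For the g-code, the solid's height is divided into equal slices at the stated Δz and each level perimeter traced with G1 moves after a G0 lift.

; perimeter-only toolpath
G21 ; units = mm
G90 ; absolute positioning
G28 ; home
; layer 1
G0 Z1.33
G0 X0.00 Y0.00
G1 X22.00 Y0.00
G1 X22.00 Y8.00
G1 X3.00 Y8.00
G1 X3.00 Y20.00
G1 X0.00 Y20.00
G1 X0.00 Y0.00
; layer 2
G0 Z2.67
G0 X0.00 Y0.00
G1 X22.00 Y0.00
G1 X22.00 Y8.00
G1 X3.00 Y8.00
G1 X3.00 Y20.00
G1 X0.00 Y20.00
G1 X0.00 Y0.00
; layer 3
G0 Z4.00
G0 X0.00 Y0.00
G1 X22.00 Y0.00
G1 X22.00 Y8.00
G1 X3.00 Y8.00
G1 X3.00 Y20.00
G1 X0.00 Y20.00
G1 X0.00 Y0.00
; layer 4
G0 Z5.33
G0 X0.00 Y0.00
G1 X22.00 Y0.00
G1 X22.00 Y8.00
G1 X3.00 Y8.00
G1 X3.00 Y20.00
G1 X0.00 Y20.00
G1 X0.00 Y0.00
; layer 5
G0 Z6.67
G0 X0.00 Y0.00
G1 X22.00 Y0.00
G1 X22.00 Y8.00
G1 X3.00 Y8.00
G1 X3.00 Y20.00
G1 X0.00 Y20.00
G1 X0.00 Y0.00
; layer 6
G0 Z8.00
G0 X0.00 Y0.00
G1 X22.00 Y0.00
G1 X22.00 Y8.00
G1 X3.00 Y8.00
G1 X3.00 Y20.00
G1 X0.00 Y20.00
G1 X0.00 Y0.00
M2 ; end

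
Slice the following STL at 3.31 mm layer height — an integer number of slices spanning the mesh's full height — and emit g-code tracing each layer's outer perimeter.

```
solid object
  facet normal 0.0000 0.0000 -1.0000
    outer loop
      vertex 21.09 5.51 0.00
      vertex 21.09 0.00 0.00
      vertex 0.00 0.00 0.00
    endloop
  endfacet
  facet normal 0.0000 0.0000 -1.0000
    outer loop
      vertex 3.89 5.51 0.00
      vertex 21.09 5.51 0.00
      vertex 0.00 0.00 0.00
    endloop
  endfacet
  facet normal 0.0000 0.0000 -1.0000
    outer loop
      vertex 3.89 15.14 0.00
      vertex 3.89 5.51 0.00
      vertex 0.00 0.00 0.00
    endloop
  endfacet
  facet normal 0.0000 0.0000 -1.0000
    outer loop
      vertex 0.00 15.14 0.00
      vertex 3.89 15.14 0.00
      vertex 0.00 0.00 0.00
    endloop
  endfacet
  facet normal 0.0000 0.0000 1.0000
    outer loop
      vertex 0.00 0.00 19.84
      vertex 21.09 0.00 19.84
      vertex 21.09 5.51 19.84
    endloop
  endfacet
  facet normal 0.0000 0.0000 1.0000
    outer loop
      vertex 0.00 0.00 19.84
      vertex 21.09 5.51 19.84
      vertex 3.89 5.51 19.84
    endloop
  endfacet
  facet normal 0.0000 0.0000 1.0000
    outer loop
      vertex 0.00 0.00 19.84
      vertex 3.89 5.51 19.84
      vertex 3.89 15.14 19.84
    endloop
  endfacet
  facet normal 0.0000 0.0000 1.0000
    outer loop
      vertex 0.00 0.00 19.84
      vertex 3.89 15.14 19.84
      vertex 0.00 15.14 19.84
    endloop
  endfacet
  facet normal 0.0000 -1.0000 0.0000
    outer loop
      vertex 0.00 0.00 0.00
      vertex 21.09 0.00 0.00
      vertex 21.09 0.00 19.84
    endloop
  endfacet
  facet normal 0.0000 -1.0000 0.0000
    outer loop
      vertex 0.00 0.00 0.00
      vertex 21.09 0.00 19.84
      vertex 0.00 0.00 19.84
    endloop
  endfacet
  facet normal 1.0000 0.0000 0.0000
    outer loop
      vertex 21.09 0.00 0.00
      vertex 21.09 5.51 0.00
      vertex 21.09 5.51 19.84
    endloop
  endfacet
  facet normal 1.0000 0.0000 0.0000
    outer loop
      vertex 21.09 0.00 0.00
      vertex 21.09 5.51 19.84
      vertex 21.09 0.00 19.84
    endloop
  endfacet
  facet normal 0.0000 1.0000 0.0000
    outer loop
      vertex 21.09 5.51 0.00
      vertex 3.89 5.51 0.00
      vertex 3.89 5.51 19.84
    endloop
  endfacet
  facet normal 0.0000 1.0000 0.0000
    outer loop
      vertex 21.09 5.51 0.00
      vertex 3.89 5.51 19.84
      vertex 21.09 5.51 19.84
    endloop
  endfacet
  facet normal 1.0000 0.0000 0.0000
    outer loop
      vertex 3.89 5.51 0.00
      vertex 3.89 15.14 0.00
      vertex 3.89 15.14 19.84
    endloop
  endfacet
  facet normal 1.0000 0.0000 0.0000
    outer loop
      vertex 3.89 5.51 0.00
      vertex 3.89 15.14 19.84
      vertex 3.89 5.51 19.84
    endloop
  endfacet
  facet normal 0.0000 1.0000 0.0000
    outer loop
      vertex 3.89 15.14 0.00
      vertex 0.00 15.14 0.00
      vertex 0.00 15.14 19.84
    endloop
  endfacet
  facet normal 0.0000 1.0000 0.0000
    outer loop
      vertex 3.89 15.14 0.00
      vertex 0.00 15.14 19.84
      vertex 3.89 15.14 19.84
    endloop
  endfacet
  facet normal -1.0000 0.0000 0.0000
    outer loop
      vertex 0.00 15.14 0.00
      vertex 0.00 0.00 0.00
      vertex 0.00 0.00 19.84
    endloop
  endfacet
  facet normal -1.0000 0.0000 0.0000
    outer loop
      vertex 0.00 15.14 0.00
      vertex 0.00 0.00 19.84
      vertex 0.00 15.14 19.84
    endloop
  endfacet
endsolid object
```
; perimeter-only toolpath
G21 ; units = mm
G90 ; absolute positioning
G28 ; home
; layer 1
G0 Z3.31
G0 X0.00 Y0.00
G1 X21.09 Y0.00
G1 X21.09 Y5.51
G1 X3.89 Y5.51
G1 X3.89 Y15.14
G1 X0.00 Y15.14
G1 X0.00 Y0.00
; layer 2
G0 Z6.61
G0 X0.00 Y0.00
G1 X21.09 Y0.00
G1 X21.09 Y5.51
G1 X3.89 Y5.51
G1 X3.89 Y15.14
G1 X0.00 Y15.14
G1 X0.00 Y0.00
; layer 3
G0 Z9.92
G0 X0.00 Y0.00
G1 X21.09 Y0.00
G1 X21.09 Y5.51
G1 X3.89 Y5.51
G1 X3.89 Y15.14
G1 X0.00 Y15.14
G1 X0.00 Y0.00
; layer 4
G0 Z13.23
G0 X0.00 Y0.00
G1 X21.09 Y0.00
G1 X21.09 Y5.51
G1 X3.89 Y5.51
G1 X3.89 Y15.14
G1 X0.00 Y15.14
G1 X0.00 Y0.00
; layer 5
G0 Z16.53
G0 X0.00 Y0.00
G1 X21.09 Y0.00
G1 X21.09 Y5.51
G1 X3.89 Y5.51
G1 X3.89 Y15.14
G1 X0.00 Y15.14
G1 X0.00 Y0.00
; layer 6
G0 Z19.84
G0 X0.00 Y0.00
G1 X21.09 Y0.00
G1 X21.09 Y5.51
G1 X3.89 Y5.51
G1 X3.89 Y15.14
G1 X0.00 Y15.14
G1 X0.00 Y0.00
M2 ; end

The solid is an L-shaped prism: outer 21.1 × 15.1 mm, arm thicknesses ≈ 5.51 mm (horizontal) and 3.89 mm (vertical), extruded 19.8 mm in z. Slicing at Δz = 3.31 mm — 6 equal slices spanning the solid's height, so layer i sits at z = i·h/6 — gives 6 non-empty perimeters. Each is a 6-segment closed polygon; G0 lifts to the layer z and rapids to the start vertex, then G1 traces the edges.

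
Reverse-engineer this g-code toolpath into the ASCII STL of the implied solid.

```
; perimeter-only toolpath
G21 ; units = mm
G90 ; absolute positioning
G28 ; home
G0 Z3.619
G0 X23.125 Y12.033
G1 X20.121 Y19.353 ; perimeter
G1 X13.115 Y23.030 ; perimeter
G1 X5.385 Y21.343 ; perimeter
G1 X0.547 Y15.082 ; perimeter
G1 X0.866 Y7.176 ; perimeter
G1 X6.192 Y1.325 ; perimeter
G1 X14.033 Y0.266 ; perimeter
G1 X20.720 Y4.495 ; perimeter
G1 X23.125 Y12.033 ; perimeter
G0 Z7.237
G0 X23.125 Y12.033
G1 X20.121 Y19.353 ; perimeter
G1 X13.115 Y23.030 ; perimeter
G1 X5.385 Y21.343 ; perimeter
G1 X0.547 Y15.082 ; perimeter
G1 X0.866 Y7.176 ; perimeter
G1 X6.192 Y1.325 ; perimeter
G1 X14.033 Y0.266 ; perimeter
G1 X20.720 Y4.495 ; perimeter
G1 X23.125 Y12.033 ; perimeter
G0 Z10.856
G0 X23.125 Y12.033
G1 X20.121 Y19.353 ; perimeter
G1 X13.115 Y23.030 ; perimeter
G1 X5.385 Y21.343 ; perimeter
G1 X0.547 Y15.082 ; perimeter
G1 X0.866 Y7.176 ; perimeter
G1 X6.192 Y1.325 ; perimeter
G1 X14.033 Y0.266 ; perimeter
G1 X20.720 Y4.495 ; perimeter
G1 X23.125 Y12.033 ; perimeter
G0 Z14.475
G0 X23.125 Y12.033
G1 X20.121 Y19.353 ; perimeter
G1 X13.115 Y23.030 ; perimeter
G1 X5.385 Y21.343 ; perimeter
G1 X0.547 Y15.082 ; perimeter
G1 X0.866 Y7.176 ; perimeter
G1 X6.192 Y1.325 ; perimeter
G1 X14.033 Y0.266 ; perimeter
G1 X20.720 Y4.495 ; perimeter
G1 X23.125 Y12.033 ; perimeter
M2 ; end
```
solid part
  facet normal 0.0000 0.0000 -1.0000
    outer loop
      vertex 13.115 23.030 0.000
      vertex 20.121 19.353 0.000
      vertex 23.125 12.033 0.000
    endloop
  endfacet
  facet normal 0.0000 0.0000 -1.0000
    outer loop
      vertex 5.385 21.343 0.000
      vertex 13.115 23.030 0.000
      vertex 23.125 12.033 0.000
    endloop
  endfacet
  facet normal 0.0000 0.0000 -1.0000
    outer loop
      vertex 0.547 15.082 0.000
      vertex 5.385 21.343 0.000
      vertex 23.125 12.033 0.000
    endloop
  endfacet
  facet normal 0.0000 0.0000 -1.0000
    outer loop
      vertex 0.866 7.176 0.000
      vertex 0.547 15.082 0.000
      vertex 23.125 12.033 0.000
    endloop
  endfacet
  facet normal 0.0000 0.0000 -1.0000
    outer loop
      vertex 6.192 1.325 0.000
      vertex 0.866 7.176 0.000
      vertex 23.125 12.033 0.000
    endloop
  endfacet
  facet normal 0.0000 0.0000 -1.0000
    outer loop
      vertex 14.033 0.266 0.000
      vertex 6.192 1.325 0.000
      vertex 23.125 12.033 0.000
    endloop
  endfacet
  facet normal 0.0000 0.0000 -1.0000
    outer loop
      vertex 20.720 4.495 0.000
      vertex 14.033 0.266 0.000
      vertex 23.125 12.033 0.000
    endloop
  endfacet
  facet normal 0.0000 0.0000 1.0000
    outer loop
      vertex 23.125 12.033 14.475
      vertex 20.121 19.353 14.475
      vertex 13.115 23.030 14.475
    endloop
  endfacet
  facet normal 0.0000 0.0000 1.0000
    outer loop
      vertex 23.125 12.033 14.475
      vertex 13.115 23.030 14.475
      vertex 5.385 21.343 14.475
    endloop
  endfacet
  facet normal 0.0000 0.0000 1.0000
    outer loop
      vertex 23.125 12.033 14.475
      vertex 5.385 21.343 14.475
      vertex 0.547 15.082 14.475
    endloop
  endfacet
  facet normal 0.0000 0.0000 1.0000
    outer loop
      vertex 23.125 12.033 14.475
      vertex 0.547 15.082 14.475
      vertex 0.866 7.176 14.475
    endloop
  endfacet
  facet normal 0.0000 0.0000 1.0000
    outer loop
      vertex 23.125 12.033 14.475
      vertex 0.866 7.176 14.475
      vertex 6.192 1.325 14.475
    endloop
  endfacet
  facet normal 0.0000 0.0000 1.0000
    outer loop
      vertex 23.125 12.033 14.475
      vertex 6.192 1.325 14.475
      vertex 14.033 0.266 14.475
    endloop
  endfacet
  facet normal 0.0000 0.0000 1.0000
    outer loop
      vertex 23.125 12.033 14.475
      vertex 14.033 0.266 14.475
      vertex 20.720 4.495 14.475
    endloop
  endfacet
  facet normal 0.9251 0.3797 0.0000
    outer loop
      vertex 23.125 12.033 0.000
      vertex 20.121 19.353 0.000
      vertex 20.121 19.353 14.475
    endloop
  endfacet
  facet normal 0.9251 0.3797 0.0000
    outer loop
      vertex 23.125 12.033 0.000
      vertex 20.121 19.353 14.475
      vertex 23.125 12.033 14.475
    endloop
  endfacet
  facet normal 0.4647 0.8855 0.0000
    outer loop
      vertex 20.121 19.353 0.000
      vertex 13.115 23.030 0.000
      vertex 13.115 23.030 14.475
    endloop
  endfacet
  facet normal 0.4647 0.8855 0.0000
    outer loop
      vertex 20.121 19.353 0.000
      vertex 13.115 23.030 14.475
      vertex 20.121 19.353 14.475
    endloop
  endfacet
  facet normal -0.2132 0.9770 0.0000
    outer loop
      vertex 13.115 23.030 0.000
      vertex 5.385 21.343 0.000
      vertex 5.385 21.343 14.475
    endloop
  endfacet
  facet normal -0.2132 0.9770 0.0000
    outer loop
      vertex 13.115 23.030 0.000
      vertex 5.385 21.343 14.475
      vertex 13.115 23.030 14.475
    endloop
  endfacet
  facet normal -0.7913 0.6114 0.0000
    outer loop
      vertex 5.385 21.343 0.000
      vertex 0.547 15.082 0.000
      vertex 0.547 15.082 14.475
    endloop
  endfacet
  facet normal -0.7913 0.6114 0.0000
    outer loop
      vertex 5.385 21.343 0.000
      vertex 0.547 15.082 14.475
      vertex 5.385 21.343 14.475
    endloop
  endfacet
  facet normal -0.9992 -0.0403 0.0000
    outer loop
      vertex 0.547 15.082 0.000
      vertex 0.866 7.176 0.000
      vertex 0.866 7.176 14.475
    endloop
  endfacet
  facet normal -0.9992 -0.0403 0.0000
    outer loop
      vertex 0.547 15.082 0.000
      vertex 0.866 7.176 14.475
      vertex 0.547 15.082 14.475
    endloop
  endfacet
  facet normal -0.7395 -0.6732 0.0000
    outer loop
      vertex 0.866 7.176 0.000
      vertex 6.192 1.325 0.000
      vertex 6.192 1.325 14.475
    endloop
  endfacet
  facet normal -0.7395 -0.6732 0.0000
    outer loop
      vertex 0.866 7.176 0.000
      vertex 6.192 1.325 14.475
      vertex 0.866 7.176 14.475
    endloop
  endfacet
  facet normal -0.1338 -0.9910 0.0000
    outer loop
      vertex 6.192 1.325 0.000
      vertex 14.033 0.266 0.000
      vertex 14.033 0.266 14.475
    endloop
  endfacet
  facet normal -0.1338 -0.9910 0.0000
    outer loop
      vertex 6.192 1.325 0.000
      vertex 14.033 0.266 14.475
      vertex 6.192 1.325 14.475
    endloop
  endfacet
  facet normal 0.5345 -0.8452 0.0000
    outer loop
      vertex 14.033 0.266 0.000
      vertex 20.720 4.495 0.000
      vertex 20.720 4.495 14.475
    endloop
  endfacet
  facet normal 0.5345 -0.8452 0.0000
    outer loop
      vertex 14.033 0.266 0.000
      vertex 20.720 4.495 14.475
      vertex 14.033 0.266 14.475
    endloop
  endfacet
  facet normal 0.9527 -0.3040 0.0000
    outer loop
      vertex 20.720 4.495 0.000
      vertex 23.125 12.033 0.000
      vertex 23.125 12.033 14.475
    endloop
  endfacet
  facet normal 0.9527 -0.3040 0.0000
    outer loop
      vertex 20.720 4.495 0.000
      vertex 23.125 12.033 14.475
      vertex 20.720 4.495 14.475
    endloop
  endfacet
endsolid part

The G0 Z moves step by Δz≈3.619 mm. Every layer's G1 loop is the same polygon, so the solid is a straight extrusion of it from z=0 to z≈14.5. Closing with flat bottom and top caps and triangulating gives 32 facets — a regular 9-sided prism (a cylinder approximated with 9 flat sides), circumscribed radius ≈ 11.6 mm, height ≈ 14.5 mm.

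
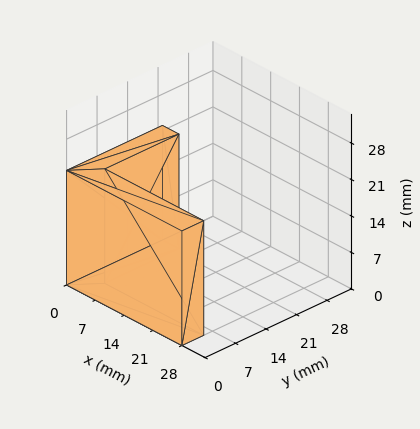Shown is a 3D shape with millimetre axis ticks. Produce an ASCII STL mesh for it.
Reading the render: the shape is an L-shaped prism: outer 28 × 22 mm, arm thicknesses ≈ 5 mm (horizontal) and 4 mm (vertical), extruded 22 mm in z (dimensions read to the nearest mm from the axis ticks). For the STL, each face is triangulated and given an outward normal.

solid part
  facet normal 0.0000 0.0000 -1.0000
    outer loop
      vertex 28.000 5.000 0.000
      vertex 28.000 0.000 0.000
      vertex 0.000 0.000 0.000
    endloop
  endfacet
  facet normal 0.0000 0.0000 -1.0000
    outer loop
      vertex 4.000 5.000 0.000
      vertex 28.000 5.000 0.000
      vertex 0.000 0.000 0.000
    endloop
  endfacet
  facet normal 0.0000 0.0000 -1.0000
    outer loop
      vertex 4.000 22.000 0.000
      vertex 4.000 5.000 0.000
      vertex 0.000 0.000 0.000
    endloop
  endfacet
  facet normal 0.0000 0.0000 -1.0000
    outer loop
      vertex 0.000 22.000 0.000
      vertex 4.000 22.000 0.000
      vertex 0.000 0.000 0.000
    endloop
  endfacet
  facet normal 0.0000 0.0000 1.0000
    outer loop
      vertex 0.000 0.000 22.000
      vertex 28.000 0.000 22.000
      vertex 28.000 5.000 22.000
    endloop
  endfacet
  facet normal 0.0000 0.0000 1.0000
    outer loop
      vertex 0.000 0.000 22.000
      vertex 28.000 5.000 22.000
      vertex 4.000 5.000 22.000
    endloop
  endfacet
  facet normal 0.0000 0.0000 1.0000
    outer loop
      vertex 0.000 0.000 22.000
      vertex 4.000 5.000 22.000
      vertex 4.000 22.000 22.000
    endloop
  endfacet
  facet normal 0.0000 0.0000 1.0000
    outer loop
      vertex 0.000 0.000 22.000
      vertex 4.000 22.000 22.000
      vertex 0.000 22.000 22.000
    endloop
  endfacet
  facet normal 0.0000 -1.0000 0.0000
    outer loop
      vertex 0.000 0.000 0.000
      vertex 28.000 0.000 0.000
      vertex 28.000 0.000 22.000
    endloop
  endfacet
  facet normal 0.0000 -1.0000 0.0000
    outer loop
      vertex 0.000 0.000 0.000
      vertex 28.000 0.000 22.000
      vertex 0.000 0.000 22.000
    endloop
  endfacet
  facet normal 1.0000 0.0000 0.0000
    outer loop
      vertex 28.000 0.000 0.000
      vertex 28.000 5.000 0.000
      vertex 28.000 5.000 22.000
    endloop
  endfacet
  facet normal 1.0000 0.0000 0.0000
    outer loop
      vertex 28.000 0.000 0.000
      vertex 28.000 5.000 22.000
      vertex 28.000 0.000 22.000
    endloop
  endfacet
  facet normal 0.0000 1.0000 0.0000
    outer loop
      vertex 28.000 5.000 0.000
      vertex 4.000 5.000 0.000
      vertex 4.000 5.000 22.000
    endloop
  endfacet
  facet normal 0.0000 1.0000 0.0000
    outer loop
      vertex 28.000 5.000 0.000
      vertex 4.000 5.000 22.000
      vertex 28.000 5.000 22.000
    endloop
  endfacet
  facet normal 1.0000 0.0000 0.0000
    outer loop
      vertex 4.000 5.000 0.000
      vertex 4.000 22.000 0.000
      vertex 4.000 22.000 22.000
    endloop
  endfacet
  facet normal 1.0000 0.0000 0.0000
    outer loop
      vertex 4.000 5.000 0.000
      vertex 4.000 22.000 22.000
      vertex 4.000 5.000 22.000
    endloop
  endfacet
  facet normal 0.0000 1.0000 0.0000
    outer loop
      vertex 4.000 22.000 0.000
      vertex 0.000 22.000 0.000
      vertex 0.000 22.000 22.000
    endloop
  endfacet
  facet normal 0.0000 1.0000 0.0000
    outer loop
      vertex 4.000 22.000 0.000
      vertex 0.000 22.000 22.000
      vertex 4.000 22.000 22.000
    endloop
  endfacet
  facet normal -1.0000 0.0000 0.0000
    outer loop
      vertex 0.000 22.000 0.000
      vertex 0.000 0.000 0.000
      vertex 0.000 0.000 22.000
    endloop
  endfacet
  facet normal -1.0000 0.0000 0.0000
    outer loop
      vertex 0.000 22.000 0.000
      vertex 0.000 0.000 22.000
      vertex 0.000 22.000 22.000
    endloop
  endfacet
endsolid part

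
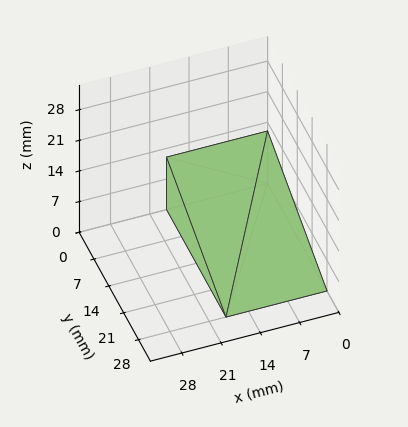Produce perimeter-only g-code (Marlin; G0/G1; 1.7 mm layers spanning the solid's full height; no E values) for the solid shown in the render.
Reading the render: the shape is a wedge (ramp): 18 × 28 mm base, rising to 12 mm along the y=0 edge and sloping linearly to z=0 at y=28 (dimensions read to the nearest mm from the axis ticks). For the g-code, the solid's height is divided into equal slices at the stated Δz and each level perimeter traced with G1 moves after a G0 lift.

; perimeter-only toolpath
G21 ; units = mm
G90 ; absolute positioning
G28 ; home
; layer 1
G0 Z1.7
G0 X0.0 Y0.0
G1 X18.0 Y0.0
G1 X18.0 Y24.0
G1 X0.0 Y24.0
G1 X0.0 Y0.0
; layer 2
G0 Z3.4
G0 X0.0 Y0.0
G1 X18.0 Y0.0
G1 X18.0 Y20.0
G1 X0.0 Y20.0
G1 X0.0 Y0.0
; layer 3
G0 Z5.1
G0 X0.0 Y0.0
G1 X18.0 Y0.0
G1 X18.0 Y16.0
G1 X0.0 Y16.0
G1 X0.0 Y0.0
; layer 4
G0 Z6.9
G0 X0.0 Y0.0
G1 X18.0 Y0.0
G1 X18.0 Y12.0
G1 X0.0 Y12.0
G1 X0.0 Y0.0
; layer 5
G0 Z8.6
G0 X0.0 Y0.0
G1 X18.0 Y0.0
G1 X18.0 Y8.0
G1 X0.0 Y8.0
G1 X0.0 Y0.0
; layer 6
G0 Z10.3
G0 X0.0 Y0.0
G1 X18.0 Y0.0
G1 X18.0 Y4.0
G1 X0.0 Y4.0
G1 X0.0 Y0.0
M2 ; end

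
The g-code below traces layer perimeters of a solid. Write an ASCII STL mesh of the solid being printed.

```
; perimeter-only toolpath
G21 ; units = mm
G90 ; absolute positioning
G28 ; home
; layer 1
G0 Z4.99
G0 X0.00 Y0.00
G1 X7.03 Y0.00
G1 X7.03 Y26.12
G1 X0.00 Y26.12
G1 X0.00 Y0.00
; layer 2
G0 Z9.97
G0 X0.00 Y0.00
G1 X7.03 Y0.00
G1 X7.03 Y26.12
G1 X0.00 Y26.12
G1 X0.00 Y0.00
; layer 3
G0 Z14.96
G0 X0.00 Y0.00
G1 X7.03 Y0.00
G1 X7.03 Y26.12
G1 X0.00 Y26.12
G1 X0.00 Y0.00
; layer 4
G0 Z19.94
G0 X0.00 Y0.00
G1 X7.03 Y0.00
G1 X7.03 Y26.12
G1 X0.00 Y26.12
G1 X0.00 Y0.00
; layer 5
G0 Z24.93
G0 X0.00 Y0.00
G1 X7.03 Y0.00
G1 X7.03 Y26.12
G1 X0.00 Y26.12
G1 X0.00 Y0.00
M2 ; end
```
solid part
  facet normal 0.0000 0.0000 -1.0000
    outer loop
      vertex 7.03 26.12 0.00
      vertex 7.03 0.00 0.00
      vertex 0.00 0.00 0.00
    endloop
  endfacet
  facet normal 0.0000 0.0000 -1.0000
    outer loop
      vertex 0.00 26.12 0.00
      vertex 7.03 26.12 0.00
      vertex 0.00 0.00 0.00
    endloop
  endfacet
  facet normal 0.0000 0.0000 1.0000
    outer loop
      vertex 0.00 0.00 24.93
      vertex 7.03 0.00 24.93
      vertex 7.03 26.12 24.93
    endloop
  endfacet
  facet normal 0.0000 0.0000 1.0000
    outer loop
      vertex 0.00 0.00 24.93
      vertex 7.03 26.12 24.93
      vertex 0.00 26.12 24.93
    endloop
  endfacet
  facet normal 0.0000 -1.0000 0.0000
    outer loop
      vertex 0.00 0.00 0.00
      vertex 7.03 0.00 0.00
      vertex 7.03 0.00 24.93
    endloop
  endfacet
  facet normal 0.0000 -1.0000 0.0000
    outer loop
      vertex 0.00 0.00 0.00
      vertex 7.03 0.00 24.93
      vertex 0.00 0.00 24.93
    endloop
  endfacet
  facet normal 0.0000 1.0000 0.0000
    outer loop
      vertex 7.03 26.12 24.93
      vertex 7.03 26.12 0.00
      vertex 0.00 26.12 0.00
    endloop
  endfacet
  facet normal 0.0000 1.0000 0.0000
    outer loop
      vertex 0.00 26.12 24.93
      vertex 7.03 26.12 24.93
      vertex 0.00 26.12 0.00
    endloop
  endfacet
  facet normal -1.0000 0.0000 0.0000
    outer loop
      vertex 0.00 26.12 24.93
      vertex 0.00 26.12 0.00
      vertex 0.00 0.00 0.00
    endloop
  endfacet
  facet normal -1.0000 0.0000 0.0000
    outer loop
      vertex 0.00 0.00 24.93
      vertex 0.00 26.12 24.93
      vertex 0.00 0.00 0.00
    endloop
  endfacet
  facet normal 1.0000 0.0000 0.0000
    outer loop
      vertex 7.03 0.00 0.00
      vertex 7.03 26.12 0.00
      vertex 7.03 26.12 24.93
    endloop
  endfacet
  facet normal 1.0000 0.0000 0.0000
    outer loop
      vertex 7.03 0.00 0.00
      vertex 7.03 26.12 24.93
      vertex 7.03 0.00 24.93
    endloop
  endfacet
endsolid part

The G0 Z moves step by Δz≈4.99 mm. Every layer's G1 loop is the same polygon, so the solid is a straight extrusion of it from z=0 to z≈24.9. Closing with flat bottom and top caps and triangulating gives 12 facets — a rectangular box, roughly 7.03 × 26.1 mm footprint and 24.9 mm tall.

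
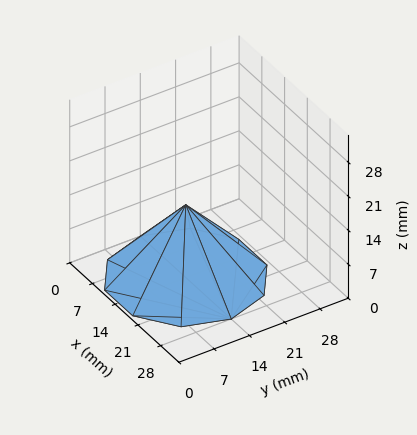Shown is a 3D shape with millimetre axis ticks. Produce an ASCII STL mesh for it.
Reading the render: the shape is a regular 10-sided pyramid, base circumscribed radius ≈ 14 mm, apex at z ≈ 15 mm (dimensions read to the nearest mm from the axis ticks). For the STL, each face is triangulated and given an outward normal.

solid part
  facet normal 0.0000 0.0000 -1.0000
    outer loop
      vertex 18.33 27.31 0.00
      vertex 25.33 22.23 0.00
      vertex 28.00 14.00 0.00
    endloop
  endfacet
  facet normal 0.0000 0.0000 -1.0000
    outer loop
      vertex 9.67 27.31 0.00
      vertex 18.33 27.31 0.00
      vertex 28.00 14.00 0.00
    endloop
  endfacet
  facet normal 0.0000 0.0000 -1.0000
    outer loop
      vertex 2.67 22.23 0.00
      vertex 9.67 27.31 0.00
      vertex 28.00 14.00 0.00
    endloop
  endfacet
  facet normal 0.0000 0.0000 -1.0000
    outer loop
      vertex 0.00 14.00 0.00
      vertex 2.67 22.23 0.00
      vertex 28.00 14.00 0.00
    endloop
  endfacet
  facet normal 0.0000 0.0000 -1.0000
    outer loop
      vertex 2.67 5.77 0.00
      vertex 0.00 14.00 0.00
      vertex 28.00 14.00 0.00
    endloop
  endfacet
  facet normal 0.0000 0.0000 -1.0000
    outer loop
      vertex 9.67 0.69 0.00
      vertex 2.67 5.77 0.00
      vertex 28.00 14.00 0.00
    endloop
  endfacet
  facet normal 0.0000 0.0000 -1.0000
    outer loop
      vertex 18.33 0.69 0.00
      vertex 9.67 0.69 0.00
      vertex 28.00 14.00 0.00
    endloop
  endfacet
  facet normal 0.0000 0.0000 -1.0000
    outer loop
      vertex 25.33 5.77 0.00
      vertex 18.33 0.69 0.00
      vertex 28.00 14.00 0.00
    endloop
  endfacet
  facet normal 0.7113 0.2308 0.6639
    outer loop
      vertex 28.00 14.00 0.00
      vertex 25.33 22.23 0.00
      vertex 14.00 14.00 15.00
    endloop
  endfacet
  facet normal 0.4392 0.6053 0.6639
    outer loop
      vertex 25.33 22.23 0.00
      vertex 18.33 27.31 0.00
      vertex 14.00 14.00 15.00
    endloop
  endfacet
  facet normal 0.0000 0.7480 0.6637
    outer loop
      vertex 18.33 27.31 0.00
      vertex 9.67 27.31 0.00
      vertex 14.00 14.00 15.00
    endloop
  endfacet
  facet normal -0.4392 0.6053 0.6639
    outer loop
      vertex 9.67 27.31 0.00
      vertex 2.67 22.23 0.00
      vertex 14.00 14.00 15.00
    endloop
  endfacet
  facet normal -0.7113 0.2308 0.6639
    outer loop
      vertex 2.67 22.23 0.00
      vertex 0.00 14.00 0.00
      vertex 14.00 14.00 15.00
    endloop
  endfacet
  facet normal -0.7113 -0.2308 0.6639
    outer loop
      vertex 0.00 14.00 0.00
      vertex 2.67 5.77 0.00
      vertex 14.00 14.00 15.00
    endloop
  endfacet
  facet normal -0.4392 -0.6053 0.6639
    outer loop
      vertex 2.67 5.77 0.00
      vertex 9.67 0.69 0.00
      vertex 14.00 14.00 15.00
    endloop
  endfacet
  facet normal 0.0000 -0.7480 0.6637
    outer loop
      vertex 9.67 0.69 0.00
      vertex 18.33 0.69 0.00
      vertex 14.00 14.00 15.00
    endloop
  endfacet
  facet normal 0.4392 -0.6053 0.6639
    outer loop
      vertex 18.33 0.69 0.00
      vertex 25.33 5.77 0.00
      vertex 14.00 14.00 15.00
    endloop
  endfacet
  facet normal 0.7113 -0.2308 0.6639
    outer loop
      vertex 25.33 5.77 0.00
      vertex 28.00 14.00 0.00
      vertex 14.00 14.00 15.00
    endloop
  endfacet
endsolid part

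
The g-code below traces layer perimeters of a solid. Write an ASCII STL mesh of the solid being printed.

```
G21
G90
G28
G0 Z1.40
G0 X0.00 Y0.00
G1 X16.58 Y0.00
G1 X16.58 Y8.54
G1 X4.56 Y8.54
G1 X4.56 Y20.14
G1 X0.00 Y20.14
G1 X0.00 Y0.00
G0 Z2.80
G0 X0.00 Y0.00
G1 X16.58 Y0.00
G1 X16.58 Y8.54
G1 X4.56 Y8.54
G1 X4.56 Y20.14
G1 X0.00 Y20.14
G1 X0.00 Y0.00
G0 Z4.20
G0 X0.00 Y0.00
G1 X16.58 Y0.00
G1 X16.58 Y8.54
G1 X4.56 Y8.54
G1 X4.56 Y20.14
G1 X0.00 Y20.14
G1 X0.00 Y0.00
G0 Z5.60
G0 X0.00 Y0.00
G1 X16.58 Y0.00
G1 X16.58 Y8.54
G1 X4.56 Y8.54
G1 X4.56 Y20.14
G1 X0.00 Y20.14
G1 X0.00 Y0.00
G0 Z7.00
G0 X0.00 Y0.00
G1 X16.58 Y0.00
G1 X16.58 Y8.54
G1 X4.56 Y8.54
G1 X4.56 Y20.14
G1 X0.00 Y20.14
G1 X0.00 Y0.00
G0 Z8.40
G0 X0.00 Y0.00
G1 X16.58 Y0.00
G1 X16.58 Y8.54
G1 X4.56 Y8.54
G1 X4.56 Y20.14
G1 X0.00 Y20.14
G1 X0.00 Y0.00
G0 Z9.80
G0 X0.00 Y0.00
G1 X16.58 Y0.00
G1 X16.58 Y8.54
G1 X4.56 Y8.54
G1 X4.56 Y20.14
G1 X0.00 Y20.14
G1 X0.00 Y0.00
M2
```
solid part
  facet normal 0.0000 0.0000 -1.0000
    outer loop
      vertex 16.58 8.54 0.00
      vertex 16.58 0.00 0.00
      vertex 0.00 0.00 0.00
    endloop
  endfacet
  facet normal 0.0000 0.0000 -1.0000
    outer loop
      vertex 4.56 8.54 0.00
      vertex 16.58 8.54 0.00
      vertex 0.00 0.00 0.00
    endloop
  endfacet
  facet normal 0.0000 0.0000 -1.0000
    outer loop
      vertex 4.56 20.14 0.00
      vertex 4.56 8.54 0.00
      vertex 0.00 0.00 0.00
    endloop
  endfacet
  facet normal 0.0000 0.0000 -1.0000
    outer loop
      vertex 0.00 20.14 0.00
      vertex 4.56 20.14 0.00
      vertex 0.00 0.00 0.00
    endloop
  endfacet
  facet normal 0.0000 0.0000 1.0000
    outer loop
      vertex 0.00 0.00 9.80
      vertex 16.58 0.00 9.80
      vertex 16.58 8.54 9.80
    endloop
  endfacet
  facet normal 0.0000 0.0000 1.0000
    outer loop
      vertex 0.00 0.00 9.80
      vertex 16.58 8.54 9.80
      vertex 4.56 8.54 9.80
    endloop
  endfacet
  facet normal 0.0000 0.0000 1.0000
    outer loop
      vertex 0.00 0.00 9.80
      vertex 4.56 8.54 9.80
      vertex 4.56 20.14 9.80
    endloop
  endfacet
  facet normal 0.0000 0.0000 1.0000
    outer loop
      vertex 0.00 0.00 9.80
      vertex 4.56 20.14 9.80
      vertex 0.00 20.14 9.80
    endloop
  endfacet
  facet normal 0.0000 -1.0000 0.0000
    outer loop
      vertex 0.00 0.00 0.00
      vertex 16.58 0.00 0.00
      vertex 16.58 0.00 9.80
    endloop
  endfacet
  facet normal 0.0000 -1.0000 0.0000
    outer loop
      vertex 0.00 0.00 0.00
      vertex 16.58 0.00 9.80
      vertex 0.00 0.00 9.80
    endloop
  endfacet
  facet normal 1.0000 0.0000 0.0000
    outer loop
      vertex 16.58 0.00 0.00
      vertex 16.58 8.54 0.00
      vertex 16.58 8.54 9.80
    endloop
  endfacet
  facet normal 1.0000 0.0000 0.0000
    outer loop
      vertex 16.58 0.00 0.00
      vertex 16.58 8.54 9.80
      vertex 16.58 0.00 9.80
    endloop
  endfacet
  facet normal 0.0000 1.0000 0.0000
    outer loop
      vertex 16.58 8.54 0.00
      vertex 4.56 8.54 0.00
      vertex 4.56 8.54 9.80
    endloop
  endfacet
  facet normal 0.0000 1.0000 0.0000
    outer loop
      vertex 16.58 8.54 0.00
      vertex 4.56 8.54 9.80
      vertex 16.58 8.54 9.80
    endloop
  endfacet
  facet normal 1.0000 0.0000 0.0000
    outer loop
      vertex 4.56 8.54 0.00
      vertex 4.56 20.14 0.00
      vertex 4.56 20.14 9.80
    endloop
  endfacet
  facet normal 1.0000 0.0000 0.0000
    outer loop
      vertex 4.56 8.54 0.00
      vertex 4.56 20.14 9.80
      vertex 4.56 8.54 9.80
    endloop
  endfacet
  facet normal 0.0000 1.0000 0.0000
    outer loop
      vertex 4.56 20.14 0.00
      vertex 0.00 20.14 0.00
      vertex 0.00 20.14 9.80
    endloop
  endfacet
  facet normal 0.0000 1.0000 0.0000
    outer loop
      vertex 4.56 20.14 0.00
      vertex 0.00 20.14 9.80
      vertex 4.56 20.14 9.80
    endloop
  endfacet
  facet normal -1.0000 0.0000 0.0000
    outer loop
      vertex 0.00 20.14 0.00
      vertex 0.00 0.00 0.00
      vertex 0.00 0.00 9.80
    endloop
  endfacet
  facet normal -1.0000 0.0000 0.0000
    outer loop
      vertex 0.00 20.14 0.00
      vertex 0.00 0.00 9.80
      vertex 0.00 20.14 9.80
    endloop
  endfacet
endsolid part

The G0 Z moves step by Δz≈1.40 mm. Every layer's G1 loop is the same polygon, so the solid is a straight extrusion of it from z=0 to z≈9.8. Closing with flat bottom and top caps and triangulating gives 20 facets — an L-shaped prism: outer 16.6 × 20.1 mm, arm thicknesses ≈ 8.54 mm (horizontal) and 4.56 mm (vertical), extruded 9.8 mm in z.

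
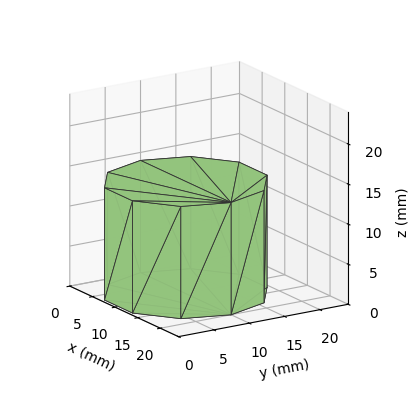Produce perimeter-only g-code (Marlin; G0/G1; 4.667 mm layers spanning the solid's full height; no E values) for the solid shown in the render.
Reading the render: the shape is a regular 10-sided prism (a cylinder approximated with 10 flat sides), circumscribed radius ≈ 10 mm, height ≈ 14 mm (dimensions read to the nearest mm from the axis ticks). For the g-code, the solid's height is divided into equal slices at the stated Δz and each level perimeter traced with G1 moves after a G0 lift.

; perimeter-only toolpath
G21 ; units = mm
G90 ; absolute positioning
G28 ; home
; layer 1
G0 Z4.667
G0 X20.000 Y10.000
G1 X18.090 Y15.878
G1 X13.090 Y19.511
G1 X6.910 Y19.511
G1 X1.910 Y15.878
G1 X0.000 Y10.000
G1 X1.910 Y4.122
G1 X6.910 Y0.489
G1 X13.090 Y0.489
G1 X18.090 Y4.122
G1 X20.000 Y10.000
; layer 2
G0 Z9.333
G0 X20.000 Y10.000
G1 X18.090 Y15.878
G1 X13.090 Y19.511
G1 X6.910 Y19.511
G1 X1.910 Y15.878
G1 X0.000 Y10.000
G1 X1.910 Y4.122
G1 X6.910 Y0.489
G1 X13.090 Y0.489
G1 X18.090 Y4.122
G1 X20.000 Y10.000
; layer 3
G0 Z14.000
G0 X20.000 Y10.000
G1 X18.090 Y15.878
G1 X13.090 Y19.511
G1 X6.910 Y19.511
G1 X1.910 Y15.878
G1 X0.000 Y10.000
G1 X1.910 Y4.122
G1 X6.910 Y0.489
G1 X13.090 Y0.489
G1 X18.090 Y4.122
G1 X20.000 Y10.000
M2 ; end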